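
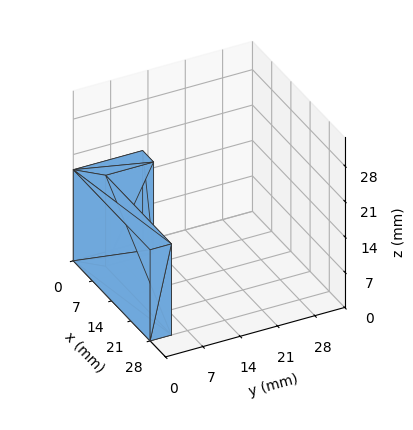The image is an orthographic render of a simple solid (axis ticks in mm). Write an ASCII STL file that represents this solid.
Reading the render: the shape is an L-shaped prism: outer 28 × 13 mm, arm thicknesses ≈ 4 mm (horizontal) and 4 mm (vertical), extruded 18 mm in z (dimensions read to the nearest mm from the axis ticks). For the STL, each face is triangulated and given an outward normal.

solid part
  facet normal 0.0000 0.0000 -1.0000
    outer loop
      vertex 28.000 4.000 0.000
      vertex 28.000 0.000 0.000
      vertex 0.000 0.000 0.000
    endloop
  endfacet
  facet normal 0.0000 0.0000 -1.0000
    outer loop
      vertex 4.000 4.000 0.000
      vertex 28.000 4.000 0.000
      vertex 0.000 0.000 0.000
    endloop
  endfacet
  facet normal 0.0000 0.0000 -1.0000
    outer loop
      vertex 4.000 13.000 0.000
      vertex 4.000 4.000 0.000
      vertex 0.000 0.000 0.000
    endloop
  endfacet
  facet normal 0.0000 0.0000 -1.0000
    outer loop
      vertex 0.000 13.000 0.000
      vertex 4.000 13.000 0.000
      vertex 0.000 0.000 0.000
    endloop
  endfacet
  facet normal 0.0000 0.0000 1.0000
    outer loop
      vertex 0.000 0.000 18.000
      vertex 28.000 0.000 18.000
      vertex 28.000 4.000 18.000
    endloop
  endfacet
  facet normal 0.0000 0.0000 1.0000
    outer loop
      vertex 0.000 0.000 18.000
      vertex 28.000 4.000 18.000
      vertex 4.000 4.000 18.000
    endloop
  endfacet
  facet normal 0.0000 0.0000 1.0000
    outer loop
      vertex 0.000 0.000 18.000
      vertex 4.000 4.000 18.000
      vertex 4.000 13.000 18.000
    endloop
  endfacet
  facet normal 0.0000 0.0000 1.0000
    outer loop
      vertex 0.000 0.000 18.000
      vertex 4.000 13.000 18.000
      vertex 0.000 13.000 18.000
    endloop
  endfacet
  facet normal 0.0000 -1.0000 0.0000
    outer loop
      vertex 0.000 0.000 0.000
      vertex 28.000 0.000 0.000
      vertex 28.000 0.000 18.000
    endloop
  endfacet
  facet normal 0.0000 -1.0000 0.0000
    outer loop
      vertex 0.000 0.000 0.000
      vertex 28.000 0.000 18.000
      vertex 0.000 0.000 18.000
    endloop
  endfacet
  facet normal 1.0000 0.0000 0.0000
    outer loop
      vertex 28.000 0.000 0.000
      vertex 28.000 4.000 0.000
      vertex 28.000 4.000 18.000
    endloop
  endfacet
  facet normal 1.0000 0.0000 0.0000
    outer loop
      vertex 28.000 0.000 0.000
      vertex 28.000 4.000 18.000
      vertex 28.000 0.000 18.000
    endloop
  endfacet
  facet normal 0.0000 1.0000 0.0000
    outer loop
      vertex 28.000 4.000 0.000
      vertex 4.000 4.000 0.000
      vertex 4.000 4.000 18.000
    endloop
  endfacet
  facet normal 0.0000 1.0000 0.0000
    outer loop
      vertex 28.000 4.000 0.000
      vertex 4.000 4.000 18.000
      vertex 28.000 4.000 18.000
    endloop
  endfacet
  facet normal 1.0000 0.0000 0.0000
    outer loop
      vertex 4.000 4.000 0.000
      vertex 4.000 13.000 0.000
      vertex 4.000 13.000 18.000
    endloop
  endfacet
  facet normal 1.0000 0.0000 0.0000
    outer loop
      vertex 4.000 4.000 0.000
      vertex 4.000 13.000 18.000
      vertex 4.000 4.000 18.000
    endloop
  endfacet
  facet normal 0.0000 1.0000 0.0000
    outer loop
      vertex 4.000 13.000 0.000
      vertex 0.000 13.000 0.000
      vertex 0.000 13.000 18.000
    endloop
  endfacet
  facet normal 0.0000 1.0000 0.0000
    outer loop
      vertex 4.000 13.000 0.000
      vertex 0.000 13.000 18.000
      vertex 4.000 13.000 18.000
    endloop
  endfacet
  facet normal -1.0000 0.0000 0.0000
    outer loop
      vertex 0.000 13.000 0.000
      vertex 0.000 0.000 0.000
      vertex 0.000 0.000 18.000
    endloop
  endfacet
  facet normal -1.0000 0.0000 0.0000
    outer loop
      vertex 0.000 13.000 0.000
      vertex 0.000 0.000 18.000
      vertex 0.000 13.000 18.000
    endloop
  endfacet
endsolid part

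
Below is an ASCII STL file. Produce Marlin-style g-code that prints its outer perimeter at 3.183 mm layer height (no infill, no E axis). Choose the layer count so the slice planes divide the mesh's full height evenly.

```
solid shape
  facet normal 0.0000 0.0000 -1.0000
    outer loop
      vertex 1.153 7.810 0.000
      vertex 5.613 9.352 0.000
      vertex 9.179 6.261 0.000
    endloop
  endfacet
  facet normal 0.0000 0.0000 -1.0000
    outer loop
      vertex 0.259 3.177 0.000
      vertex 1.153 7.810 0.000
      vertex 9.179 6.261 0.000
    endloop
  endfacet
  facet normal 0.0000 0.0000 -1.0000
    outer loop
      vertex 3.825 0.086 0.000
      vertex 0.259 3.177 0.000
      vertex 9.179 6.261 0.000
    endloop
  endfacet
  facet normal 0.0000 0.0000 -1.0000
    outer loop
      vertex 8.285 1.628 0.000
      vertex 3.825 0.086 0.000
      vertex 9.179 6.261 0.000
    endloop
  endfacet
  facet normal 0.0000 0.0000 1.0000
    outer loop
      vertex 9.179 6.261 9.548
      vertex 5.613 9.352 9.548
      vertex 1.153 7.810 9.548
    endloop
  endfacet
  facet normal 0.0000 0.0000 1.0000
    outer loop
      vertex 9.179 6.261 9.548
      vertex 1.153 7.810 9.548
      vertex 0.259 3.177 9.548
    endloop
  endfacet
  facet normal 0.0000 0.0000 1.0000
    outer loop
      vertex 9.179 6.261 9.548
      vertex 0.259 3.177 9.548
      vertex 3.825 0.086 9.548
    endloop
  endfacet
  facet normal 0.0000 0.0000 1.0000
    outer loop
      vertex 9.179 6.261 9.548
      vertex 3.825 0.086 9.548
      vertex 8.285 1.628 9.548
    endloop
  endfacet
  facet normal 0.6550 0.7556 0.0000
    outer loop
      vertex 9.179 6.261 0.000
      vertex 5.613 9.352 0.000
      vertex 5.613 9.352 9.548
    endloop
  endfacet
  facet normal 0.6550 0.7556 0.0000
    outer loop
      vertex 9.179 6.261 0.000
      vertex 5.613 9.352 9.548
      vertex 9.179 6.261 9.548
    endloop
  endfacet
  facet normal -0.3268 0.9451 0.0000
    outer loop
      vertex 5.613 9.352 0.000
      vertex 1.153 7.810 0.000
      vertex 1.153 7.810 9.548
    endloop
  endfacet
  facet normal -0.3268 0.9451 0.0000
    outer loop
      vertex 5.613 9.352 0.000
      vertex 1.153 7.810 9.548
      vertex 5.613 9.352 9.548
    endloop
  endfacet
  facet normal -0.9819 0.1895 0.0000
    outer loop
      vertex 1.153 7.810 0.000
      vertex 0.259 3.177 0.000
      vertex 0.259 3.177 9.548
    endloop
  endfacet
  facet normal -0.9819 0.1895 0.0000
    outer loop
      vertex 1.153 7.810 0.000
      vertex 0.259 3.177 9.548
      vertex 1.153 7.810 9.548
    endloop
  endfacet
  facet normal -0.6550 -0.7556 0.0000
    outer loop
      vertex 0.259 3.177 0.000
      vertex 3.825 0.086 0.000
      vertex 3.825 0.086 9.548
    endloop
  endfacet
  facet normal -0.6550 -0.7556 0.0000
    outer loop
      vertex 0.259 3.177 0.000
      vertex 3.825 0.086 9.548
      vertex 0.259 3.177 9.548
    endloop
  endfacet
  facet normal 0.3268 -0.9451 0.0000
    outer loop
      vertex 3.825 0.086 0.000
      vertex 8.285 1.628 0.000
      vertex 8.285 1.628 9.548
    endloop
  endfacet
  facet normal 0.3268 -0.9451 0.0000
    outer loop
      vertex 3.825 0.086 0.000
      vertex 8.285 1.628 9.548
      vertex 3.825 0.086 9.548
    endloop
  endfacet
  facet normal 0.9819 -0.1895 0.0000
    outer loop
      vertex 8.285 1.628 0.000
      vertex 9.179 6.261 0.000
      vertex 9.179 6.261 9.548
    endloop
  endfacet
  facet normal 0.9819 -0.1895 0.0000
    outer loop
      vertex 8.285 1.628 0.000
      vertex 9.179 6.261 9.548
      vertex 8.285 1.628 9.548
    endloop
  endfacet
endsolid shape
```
; perimeter-only toolpath
G21 ; units = mm
G90 ; absolute positioning
G28 ; home
; layer 1
G0 Z3.183
G0 X9.179 Y6.261
G1 X5.613 Y9.352
G1 X1.153 Y7.810
G1 X0.259 Y3.177
G1 X3.825 Y0.086
G1 X8.285 Y1.628
G1 X9.179 Y6.261
; layer 2
G0 Z6.365
G0 X9.179 Y6.261
G1 X5.613 Y9.352
G1 X1.153 Y7.810
G1 X0.259 Y3.177
G1 X3.825 Y0.086
G1 X8.285 Y1.628
G1 X9.179 Y6.261
; layer 3
G0 Z9.548
G0 X9.179 Y6.261
G1 X5.613 Y9.352
G1 X1.153 Y7.810
G1 X0.259 Y3.177
G1 X3.825 Y0.086
G1 X8.285 Y1.628
G1 X9.179 Y6.261
M2 ; end

The solid is a regular 6-sided prism (a cylinder approximated with 6 flat sides), circumscribed radius ≈ 4.72 mm, height ≈ 9.55 mm. Slicing at Δz = 3.183 mm — 3 equal slices spanning the solid's height, so layer i sits at z = i·h/3 — gives 3 non-empty perimeters. Each is a 6-segment closed polygon; G0 lifts to the layer z and rapids to the start vertex, then G1 traces the edges.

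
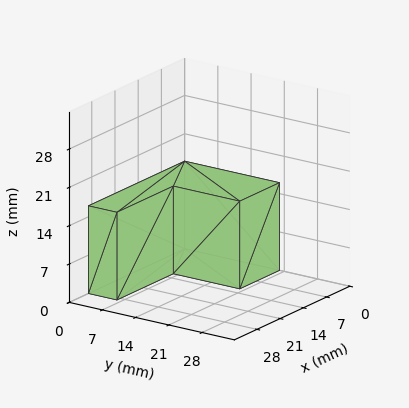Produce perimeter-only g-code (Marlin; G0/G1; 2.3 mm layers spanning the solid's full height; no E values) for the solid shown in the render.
Reading the render: the shape is an L-shaped prism: outer 29 × 20 mm, arm thicknesses ≈ 6 mm (horizontal) and 12 mm (vertical), extruded 16 mm in z (dimensions read to the nearest mm from the axis ticks). For the g-code, the solid's height is divided into equal slices at the stated Δz and each level perimeter traced with G1 moves after a G0 lift.

; perimeter-only toolpath
G21 ; units = mm
G90 ; absolute positioning
G28 ; home
; layer 1
G0 Z2.3
G0 X0.0 Y0.0
G1 X29.0 Y0.0
G1 X29.0 Y6.0
G1 X12.0 Y6.0
G1 X12.0 Y20.0
G1 X0.0 Y20.0
G1 X0.0 Y0.0
; layer 2
G0 Z4.6
G0 X0.0 Y0.0
G1 X29.0 Y0.0
G1 X29.0 Y6.0
G1 X12.0 Y6.0
G1 X12.0 Y20.0
G1 X0.0 Y20.0
G1 X0.0 Y0.0
; layer 3
G0 Z6.9
G0 X0.0 Y0.0
G1 X29.0 Y0.0
G1 X29.0 Y6.0
G1 X12.0 Y6.0
G1 X12.0 Y20.0
G1 X0.0 Y20.0
G1 X0.0 Y0.0
; layer 4
G0 Z9.1
G0 X0.0 Y0.0
G1 X29.0 Y0.0
G1 X29.0 Y6.0
G1 X12.0 Y6.0
G1 X12.0 Y20.0
G1 X0.0 Y20.0
G1 X0.0 Y0.0
; layer 5
G0 Z11.4
G0 X0.0 Y0.0
G1 X29.0 Y0.0
G1 X29.0 Y6.0
G1 X12.0 Y6.0
G1 X12.0 Y20.0
G1 X0.0 Y20.0
G1 X0.0 Y0.0
; layer 6
G0 Z13.7
G0 X0.0 Y0.0
G1 X29.0 Y0.0
G1 X29.0 Y6.0
G1 X12.0 Y6.0
G1 X12.0 Y20.0
G1 X0.0 Y20.0
G1 X0.0 Y0.0
; layer 7
G0 Z16.0
G0 X0.0 Y0.0
G1 X29.0 Y0.0
G1 X29.0 Y6.0
G1 X12.0 Y6.0
G1 X12.0 Y20.0
G1 X0.0 Y20.0
G1 X0.0 Y0.0
M2 ; end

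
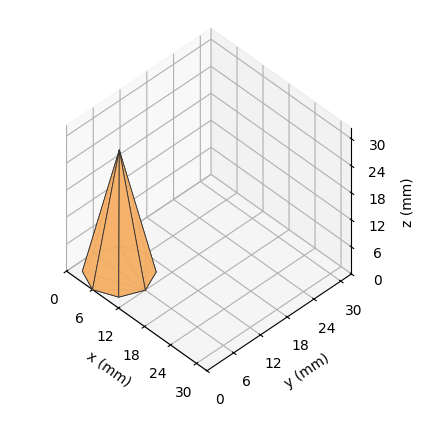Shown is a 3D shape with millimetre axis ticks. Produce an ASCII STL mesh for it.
Reading the render: the shape is a regular 8-sided pyramid, base circumscribed radius ≈ 6 mm, apex at z ≈ 27 mm (dimensions read to the nearest mm from the axis ticks). For the STL, each face is triangulated and given an outward normal.

solid part
  facet normal 0.0000 0.0000 -1.0000
    outer loop
      vertex 6.0 12.0 0.0
      vertex 10.2 10.2 0.0
      vertex 12.0 6.0 0.0
    endloop
  endfacet
  facet normal 0.0000 0.0000 -1.0000
    outer loop
      vertex 1.8 10.2 0.0
      vertex 6.0 12.0 0.0
      vertex 12.0 6.0 0.0
    endloop
  endfacet
  facet normal 0.0000 0.0000 -1.0000
    outer loop
      vertex 0.0 6.0 0.0
      vertex 1.8 10.2 0.0
      vertex 12.0 6.0 0.0
    endloop
  endfacet
  facet normal 0.0000 0.0000 -1.0000
    outer loop
      vertex 1.8 1.8 0.0
      vertex 0.0 6.0 0.0
      vertex 12.0 6.0 0.0
    endloop
  endfacet
  facet normal 0.0000 0.0000 -1.0000
    outer loop
      vertex 6.0 0.0 0.0
      vertex 1.8 1.8 0.0
      vertex 12.0 6.0 0.0
    endloop
  endfacet
  facet normal 0.0000 0.0000 -1.0000
    outer loop
      vertex 10.2 1.8 0.0
      vertex 6.0 0.0 0.0
      vertex 12.0 6.0 0.0
    endloop
  endfacet
  facet normal 0.9006 0.3860 0.2001
    outer loop
      vertex 12.0 6.0 0.0
      vertex 10.2 10.2 0.0
      vertex 6.0 6.0 27.0
    endloop
  endfacet
  facet normal 0.3860 0.9006 0.2001
    outer loop
      vertex 10.2 10.2 0.0
      vertex 6.0 12.0 0.0
      vertex 6.0 6.0 27.0
    endloop
  endfacet
  facet normal -0.3860 0.9006 0.2001
    outer loop
      vertex 6.0 12.0 0.0
      vertex 1.8 10.2 0.0
      vertex 6.0 6.0 27.0
    endloop
  endfacet
  facet normal -0.9006 0.3860 0.2001
    outer loop
      vertex 1.8 10.2 0.0
      vertex 0.0 6.0 0.0
      vertex 6.0 6.0 27.0
    endloop
  endfacet
  facet normal -0.9006 -0.3860 0.2001
    outer loop
      vertex 0.0 6.0 0.0
      vertex 1.8 1.8 0.0
      vertex 6.0 6.0 27.0
    endloop
  endfacet
  facet normal -0.3860 -0.9006 0.2001
    outer loop
      vertex 1.8 1.8 0.0
      vertex 6.0 0.0 0.0
      vertex 6.0 6.0 27.0
    endloop
  endfacet
  facet normal 0.3860 -0.9006 0.2001
    outer loop
      vertex 6.0 0.0 0.0
      vertex 10.2 1.8 0.0
      vertex 6.0 6.0 27.0
    endloop
  endfacet
  facet normal 0.9006 -0.3860 0.2001
    outer loop
      vertex 10.2 1.8 0.0
      vertex 12.0 6.0 0.0
      vertex 6.0 6.0 27.0
    endloop
  endfacet
endsolid part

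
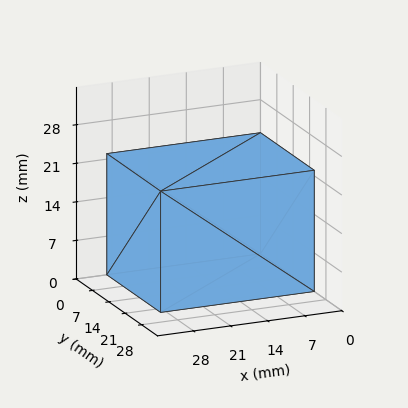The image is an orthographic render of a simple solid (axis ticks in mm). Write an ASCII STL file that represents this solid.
Reading the render: the shape is a rectangular box, roughly 29 × 23 mm footprint and 22 mm tall (dimensions read to the nearest mm from the axis ticks). For the STL, each face is triangulated and given an outward normal.

solid part
  facet normal 0.0000 0.0000 -1.0000
    outer loop
      vertex 29.000 23.000 0.000
      vertex 29.000 0.000 0.000
      vertex 0.000 0.000 0.000
    endloop
  endfacet
  facet normal 0.0000 0.0000 -1.0000
    outer loop
      vertex 0.000 23.000 0.000
      vertex 29.000 23.000 0.000
      vertex 0.000 0.000 0.000
    endloop
  endfacet
  facet normal 0.0000 0.0000 1.0000
    outer loop
      vertex 0.000 0.000 22.000
      vertex 29.000 0.000 22.000
      vertex 29.000 23.000 22.000
    endloop
  endfacet
  facet normal 0.0000 0.0000 1.0000
    outer loop
      vertex 0.000 0.000 22.000
      vertex 29.000 23.000 22.000
      vertex 0.000 23.000 22.000
    endloop
  endfacet
  facet normal 0.0000 -1.0000 0.0000
    outer loop
      vertex 0.000 0.000 0.000
      vertex 29.000 0.000 0.000
      vertex 29.000 0.000 22.000
    endloop
  endfacet
  facet normal 0.0000 -1.0000 0.0000
    outer loop
      vertex 0.000 0.000 0.000
      vertex 29.000 0.000 22.000
      vertex 0.000 0.000 22.000
    endloop
  endfacet
  facet normal 0.0000 1.0000 0.0000
    outer loop
      vertex 29.000 23.000 22.000
      vertex 29.000 23.000 0.000
      vertex 0.000 23.000 0.000
    endloop
  endfacet
  facet normal 0.0000 1.0000 0.0000
    outer loop
      vertex 0.000 23.000 22.000
      vertex 29.000 23.000 22.000
      vertex 0.000 23.000 0.000
    endloop
  endfacet
  facet normal -1.0000 0.0000 0.0000
    outer loop
      vertex 0.000 23.000 22.000
      vertex 0.000 23.000 0.000
      vertex 0.000 0.000 0.000
    endloop
  endfacet
  facet normal -1.0000 0.0000 0.0000
    outer loop
      vertex 0.000 0.000 22.000
      vertex 0.000 23.000 22.000
      vertex 0.000 0.000 0.000
    endloop
  endfacet
  facet normal 1.0000 0.0000 0.0000
    outer loop
      vertex 29.000 0.000 0.000
      vertex 29.000 23.000 0.000
      vertex 29.000 23.000 22.000
    endloop
  endfacet
  facet normal 1.0000 0.0000 0.0000
    outer loop
      vertex 29.000 0.000 0.000
      vertex 29.000 23.000 22.000
      vertex 29.000 0.000 22.000
    endloop
  endfacet
endsolid part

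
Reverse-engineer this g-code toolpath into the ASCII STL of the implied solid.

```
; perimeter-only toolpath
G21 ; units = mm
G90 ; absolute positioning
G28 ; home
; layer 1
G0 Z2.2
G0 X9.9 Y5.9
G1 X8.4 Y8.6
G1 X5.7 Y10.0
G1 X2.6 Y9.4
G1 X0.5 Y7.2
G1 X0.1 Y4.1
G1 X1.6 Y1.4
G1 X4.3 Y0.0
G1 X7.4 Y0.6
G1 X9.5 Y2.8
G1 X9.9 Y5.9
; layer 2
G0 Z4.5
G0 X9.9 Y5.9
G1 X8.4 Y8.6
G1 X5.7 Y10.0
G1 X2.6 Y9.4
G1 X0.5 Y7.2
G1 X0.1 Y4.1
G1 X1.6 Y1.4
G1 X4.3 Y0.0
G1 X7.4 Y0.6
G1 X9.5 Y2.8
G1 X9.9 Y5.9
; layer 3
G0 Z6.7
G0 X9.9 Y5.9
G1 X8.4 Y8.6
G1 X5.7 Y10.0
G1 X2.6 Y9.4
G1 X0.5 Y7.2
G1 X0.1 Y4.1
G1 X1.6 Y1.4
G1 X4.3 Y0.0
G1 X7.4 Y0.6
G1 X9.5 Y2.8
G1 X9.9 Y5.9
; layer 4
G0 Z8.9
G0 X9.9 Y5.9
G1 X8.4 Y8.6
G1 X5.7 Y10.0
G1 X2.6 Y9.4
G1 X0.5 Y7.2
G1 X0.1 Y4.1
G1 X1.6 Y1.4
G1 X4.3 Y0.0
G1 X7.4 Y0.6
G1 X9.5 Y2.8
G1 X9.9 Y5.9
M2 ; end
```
solid part
  facet normal 0.0000 0.0000 -1.0000
    outer loop
      vertex 5.7 10.0 0.0
      vertex 8.4 8.6 0.0
      vertex 9.9 5.9 0.0
    endloop
  endfacet
  facet normal 0.0000 0.0000 -1.0000
    outer loop
      vertex 2.6 9.4 0.0
      vertex 5.7 10.0 0.0
      vertex 9.9 5.9 0.0
    endloop
  endfacet
  facet normal 0.0000 0.0000 -1.0000
    outer loop
      vertex 0.5 7.2 0.0
      vertex 2.6 9.4 0.0
      vertex 9.9 5.9 0.0
    endloop
  endfacet
  facet normal 0.0000 0.0000 -1.0000
    outer loop
      vertex 0.1 4.1 0.0
      vertex 0.5 7.2 0.0
      vertex 9.9 5.9 0.0
    endloop
  endfacet
  facet normal 0.0000 0.0000 -1.0000
    outer loop
      vertex 1.6 1.4 0.0
      vertex 0.1 4.1 0.0
      vertex 9.9 5.9 0.0
    endloop
  endfacet
  facet normal 0.0000 0.0000 -1.0000
    outer loop
      vertex 4.3 0.0 0.0
      vertex 1.6 1.4 0.0
      vertex 9.9 5.9 0.0
    endloop
  endfacet
  facet normal 0.0000 0.0000 -1.0000
    outer loop
      vertex 7.4 0.6 0.0
      vertex 4.3 0.0 0.0
      vertex 9.9 5.9 0.0
    endloop
  endfacet
  facet normal 0.0000 0.0000 -1.0000
    outer loop
      vertex 9.5 2.8 0.0
      vertex 7.4 0.6 0.0
      vertex 9.9 5.9 0.0
    endloop
  endfacet
  facet normal 0.0000 0.0000 1.0000
    outer loop
      vertex 9.9 5.9 8.9
      vertex 8.4 8.6 8.9
      vertex 5.7 10.0 8.9
    endloop
  endfacet
  facet normal 0.0000 0.0000 1.0000
    outer loop
      vertex 9.9 5.9 8.9
      vertex 5.7 10.0 8.9
      vertex 2.6 9.4 8.9
    endloop
  endfacet
  facet normal 0.0000 0.0000 1.0000
    outer loop
      vertex 9.9 5.9 8.9
      vertex 2.6 9.4 8.9
      vertex 0.5 7.2 8.9
    endloop
  endfacet
  facet normal 0.0000 0.0000 1.0000
    outer loop
      vertex 9.9 5.9 8.9
      vertex 0.5 7.2 8.9
      vertex 0.1 4.1 8.9
    endloop
  endfacet
  facet normal 0.0000 0.0000 1.0000
    outer loop
      vertex 9.9 5.9 8.9
      vertex 0.1 4.1 8.9
      vertex 1.6 1.4 8.9
    endloop
  endfacet
  facet normal 0.0000 0.0000 1.0000
    outer loop
      vertex 9.9 5.9 8.9
      vertex 1.6 1.4 8.9
      vertex 4.3 0.0 8.9
    endloop
  endfacet
  facet normal 0.0000 0.0000 1.0000
    outer loop
      vertex 9.9 5.9 8.9
      vertex 4.3 0.0 8.9
      vertex 7.4 0.6 8.9
    endloop
  endfacet
  facet normal 0.0000 0.0000 1.0000
    outer loop
      vertex 9.9 5.9 8.9
      vertex 7.4 0.6 8.9
      vertex 9.5 2.8 8.9
    endloop
  endfacet
  facet normal 0.8742 0.4856 0.0000
    outer loop
      vertex 9.9 5.9 0.0
      vertex 8.4 8.6 0.0
      vertex 8.4 8.6 8.9
    endloop
  endfacet
  facet normal 0.8742 0.4856 0.0000
    outer loop
      vertex 9.9 5.9 0.0
      vertex 8.4 8.6 8.9
      vertex 9.9 5.9 8.9
    endloop
  endfacet
  facet normal 0.4603 0.8878 0.0000
    outer loop
      vertex 8.4 8.6 0.0
      vertex 5.7 10.0 0.0
      vertex 5.7 10.0 8.9
    endloop
  endfacet
  facet normal 0.4603 0.8878 0.0000
    outer loop
      vertex 8.4 8.6 0.0
      vertex 5.7 10.0 8.9
      vertex 8.4 8.6 8.9
    endloop
  endfacet
  facet normal -0.1900 0.9818 0.0000
    outer loop
      vertex 5.7 10.0 0.0
      vertex 2.6 9.4 0.0
      vertex 2.6 9.4 8.9
    endloop
  endfacet
  facet normal -0.1900 0.9818 0.0000
    outer loop
      vertex 5.7 10.0 0.0
      vertex 2.6 9.4 8.9
      vertex 5.7 10.0 8.9
    endloop
  endfacet
  facet normal -0.7234 0.6905 0.0000
    outer loop
      vertex 2.6 9.4 0.0
      vertex 0.5 7.2 0.0
      vertex 0.5 7.2 8.9
    endloop
  endfacet
  facet normal -0.7234 0.6905 0.0000
    outer loop
      vertex 2.6 9.4 0.0
      vertex 0.5 7.2 8.9
      vertex 2.6 9.4 8.9
    endloop
  endfacet
  facet normal -0.9918 0.1280 0.0000
    outer loop
      vertex 0.5 7.2 0.0
      vertex 0.1 4.1 0.0
      vertex 0.1 4.1 8.9
    endloop
  endfacet
  facet normal -0.9918 0.1280 0.0000
    outer loop
      vertex 0.5 7.2 0.0
      vertex 0.1 4.1 8.9
      vertex 0.5 7.2 8.9
    endloop
  endfacet
  facet normal -0.8742 -0.4856 0.0000
    outer loop
      vertex 0.1 4.1 0.0
      vertex 1.6 1.4 0.0
      vertex 1.6 1.4 8.9
    endloop
  endfacet
  facet normal -0.8742 -0.4856 0.0000
    outer loop
      vertex 0.1 4.1 0.0
      vertex 1.6 1.4 8.9
      vertex 0.1 4.1 8.9
    endloop
  endfacet
  facet normal -0.4603 -0.8878 0.0000
    outer loop
      vertex 1.6 1.4 0.0
      vertex 4.3 0.0 0.0
      vertex 4.3 0.0 8.9
    endloop
  endfacet
  facet normal -0.4603 -0.8878 0.0000
    outer loop
      vertex 1.6 1.4 0.0
      vertex 4.3 0.0 8.9
      vertex 1.6 1.4 8.9
    endloop
  endfacet
  facet normal 0.1900 -0.9818 0.0000
    outer loop
      vertex 4.3 0.0 0.0
      vertex 7.4 0.6 0.0
      vertex 7.4 0.6 8.9
    endloop
  endfacet
  facet normal 0.1900 -0.9818 0.0000
    outer loop
      vertex 4.3 0.0 0.0
      vertex 7.4 0.6 8.9
      vertex 4.3 0.0 8.9
    endloop
  endfacet
  facet normal 0.7234 -0.6905 0.0000
    outer loop
      vertex 7.4 0.6 0.0
      vertex 9.5 2.8 0.0
      vertex 9.5 2.8 8.9
    endloop
  endfacet
  facet normal 0.7234 -0.6905 0.0000
    outer loop
      vertex 7.4 0.6 0.0
      vertex 9.5 2.8 8.9
      vertex 7.4 0.6 8.9
    endloop
  endfacet
  facet normal 0.9918 -0.1280 0.0000
    outer loop
      vertex 9.5 2.8 0.0
      vertex 9.9 5.9 0.0
      vertex 9.9 5.9 8.9
    endloop
  endfacet
  facet normal 0.9918 -0.1280 0.0000
    outer loop
      vertex 9.5 2.8 0.0
      vertex 9.9 5.9 8.9
      vertex 9.5 2.8 8.9
    endloop
  endfacet
endsolid part

The G0 Z moves step by Δz≈2.2 mm. Every layer's G1 loop is the same polygon, so the solid is a straight extrusion of it from z=0 to z≈8.9. Closing with flat bottom and top caps and triangulating gives 36 facets — a regular 10-sided prism (a cylinder approximated with 10 flat sides), circumscribed radius ≈ 5 mm, height ≈ 8.9 mm.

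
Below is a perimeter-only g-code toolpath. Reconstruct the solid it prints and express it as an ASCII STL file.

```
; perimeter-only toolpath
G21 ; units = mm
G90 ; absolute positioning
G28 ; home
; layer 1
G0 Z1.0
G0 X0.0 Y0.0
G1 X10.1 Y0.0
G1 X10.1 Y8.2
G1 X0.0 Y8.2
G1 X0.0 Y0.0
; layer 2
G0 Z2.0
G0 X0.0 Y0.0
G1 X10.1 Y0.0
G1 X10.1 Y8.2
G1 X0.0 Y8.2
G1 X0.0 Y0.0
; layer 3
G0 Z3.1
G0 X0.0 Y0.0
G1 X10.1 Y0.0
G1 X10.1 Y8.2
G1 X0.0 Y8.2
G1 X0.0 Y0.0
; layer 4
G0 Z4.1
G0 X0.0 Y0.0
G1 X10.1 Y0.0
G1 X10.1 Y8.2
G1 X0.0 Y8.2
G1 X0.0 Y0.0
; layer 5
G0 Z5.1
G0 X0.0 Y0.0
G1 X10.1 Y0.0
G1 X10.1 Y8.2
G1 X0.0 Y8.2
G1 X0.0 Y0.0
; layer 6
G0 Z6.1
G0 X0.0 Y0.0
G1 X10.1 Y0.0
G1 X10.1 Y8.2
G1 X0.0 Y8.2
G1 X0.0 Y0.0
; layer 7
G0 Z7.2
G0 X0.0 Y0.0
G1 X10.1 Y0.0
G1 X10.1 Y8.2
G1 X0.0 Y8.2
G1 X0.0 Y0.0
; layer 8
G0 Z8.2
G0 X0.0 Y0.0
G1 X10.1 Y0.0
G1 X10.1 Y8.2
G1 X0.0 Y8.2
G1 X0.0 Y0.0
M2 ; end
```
solid part
  facet normal 0.0000 0.0000 -1.0000
    outer loop
      vertex 10.1 8.2 0.0
      vertex 10.1 0.0 0.0
      vertex 0.0 0.0 0.0
    endloop
  endfacet
  facet normal 0.0000 0.0000 -1.0000
    outer loop
      vertex 0.0 8.2 0.0
      vertex 10.1 8.2 0.0
      vertex 0.0 0.0 0.0
    endloop
  endfacet
  facet normal 0.0000 0.0000 1.0000
    outer loop
      vertex 0.0 0.0 8.2
      vertex 10.1 0.0 8.2
      vertex 10.1 8.2 8.2
    endloop
  endfacet
  facet normal 0.0000 0.0000 1.0000
    outer loop
      vertex 0.0 0.0 8.2
      vertex 10.1 8.2 8.2
      vertex 0.0 8.2 8.2
    endloop
  endfacet
  facet normal 0.0000 -1.0000 0.0000
    outer loop
      vertex 0.0 0.0 0.0
      vertex 10.1 0.0 0.0
      vertex 10.1 0.0 8.2
    endloop
  endfacet
  facet normal 0.0000 -1.0000 0.0000
    outer loop
      vertex 0.0 0.0 0.0
      vertex 10.1 0.0 8.2
      vertex 0.0 0.0 8.2
    endloop
  endfacet
  facet normal 0.0000 1.0000 0.0000
    outer loop
      vertex 10.1 8.2 8.2
      vertex 10.1 8.2 0.0
      vertex 0.0 8.2 0.0
    endloop
  endfacet
  facet normal 0.0000 1.0000 0.0000
    outer loop
      vertex 0.0 8.2 8.2
      vertex 10.1 8.2 8.2
      vertex 0.0 8.2 0.0
    endloop
  endfacet
  facet normal -1.0000 0.0000 0.0000
    outer loop
      vertex 0.0 8.2 8.2
      vertex 0.0 8.2 0.0
      vertex 0.0 0.0 0.0
    endloop
  endfacet
  facet normal -1.0000 0.0000 0.0000
    outer loop
      vertex 0.0 0.0 8.2
      vertex 0.0 8.2 8.2
      vertex 0.0 0.0 0.0
    endloop
  endfacet
  facet normal 1.0000 0.0000 0.0000
    outer loop
      vertex 10.1 0.0 0.0
      vertex 10.1 8.2 0.0
      vertex 10.1 8.2 8.2
    endloop
  endfacet
  facet normal 1.0000 0.0000 0.0000
    outer loop
      vertex 10.1 0.0 0.0
      vertex 10.1 8.2 8.2
      vertex 10.1 0.0 8.2
    endloop
  endfacet
endsolid part

The G0 Z moves step by Δz≈1.0 mm. Every layer's G1 loop is the same polygon, so the solid is a straight extrusion of it from z=0 to z≈8.2. Closing with flat bottom and top caps and triangulating gives 12 facets — a rectangular box, roughly 10.1 × 8.2 mm footprint and 8.2 mm tall.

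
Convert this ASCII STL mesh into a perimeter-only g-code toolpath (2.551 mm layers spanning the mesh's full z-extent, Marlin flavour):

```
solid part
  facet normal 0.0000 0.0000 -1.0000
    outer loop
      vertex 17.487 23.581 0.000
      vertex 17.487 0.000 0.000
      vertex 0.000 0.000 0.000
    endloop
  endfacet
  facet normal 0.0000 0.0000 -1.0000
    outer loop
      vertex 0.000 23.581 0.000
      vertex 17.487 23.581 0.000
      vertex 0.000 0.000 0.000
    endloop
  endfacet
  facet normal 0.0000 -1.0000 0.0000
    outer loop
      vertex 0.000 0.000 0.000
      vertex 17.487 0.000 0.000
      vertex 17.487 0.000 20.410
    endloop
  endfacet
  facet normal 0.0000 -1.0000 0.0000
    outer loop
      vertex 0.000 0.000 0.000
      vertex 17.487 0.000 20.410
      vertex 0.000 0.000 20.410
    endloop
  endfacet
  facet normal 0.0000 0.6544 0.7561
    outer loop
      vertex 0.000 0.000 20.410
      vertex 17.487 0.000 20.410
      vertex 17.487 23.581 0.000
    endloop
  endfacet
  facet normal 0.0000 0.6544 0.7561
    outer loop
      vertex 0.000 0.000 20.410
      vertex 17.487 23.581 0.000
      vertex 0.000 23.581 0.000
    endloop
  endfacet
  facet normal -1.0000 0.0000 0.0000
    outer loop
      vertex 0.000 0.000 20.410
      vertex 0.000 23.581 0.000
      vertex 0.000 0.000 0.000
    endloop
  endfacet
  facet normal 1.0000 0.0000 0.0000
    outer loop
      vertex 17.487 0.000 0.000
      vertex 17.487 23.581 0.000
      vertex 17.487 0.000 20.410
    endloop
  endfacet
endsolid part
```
; perimeter-only toolpath
G21 ; units = mm
G90 ; absolute positioning
G28 ; home
; layer 1
G0 Z2.551
G0 X0.000 Y0.000
G1 X17.487 Y0.000
G1 X17.487 Y20.633
G1 X0.000 Y20.633
G1 X0.000 Y0.000
; layer 2
G0 Z5.103
G0 X0.000 Y0.000
G1 X17.487 Y0.000
G1 X17.487 Y17.686
G1 X0.000 Y17.686
G1 X0.000 Y0.000
; layer 3
G0 Z7.654
G0 X0.000 Y0.000
G1 X17.487 Y0.000
G1 X17.487 Y14.738
G1 X0.000 Y14.738
G1 X0.000 Y0.000
; layer 4
G0 Z10.205
G0 X0.000 Y0.000
G1 X17.487 Y0.000
G1 X17.487 Y11.790
G1 X0.000 Y11.790
G1 X0.000 Y0.000
; layer 5
G0 Z12.756
G0 X0.000 Y0.000
G1 X17.487 Y0.000
G1 X17.487 Y8.843
G1 X0.000 Y8.843
G1 X0.000 Y0.000
; layer 6
G0 Z15.308
G0 X0.000 Y0.000
G1 X17.487 Y0.000
G1 X17.487 Y5.895
G1 X0.000 Y5.895
G1 X0.000 Y0.000
; layer 7
G0 Z17.859
G0 X0.000 Y0.000
G1 X17.487 Y0.000
G1 X17.487 Y2.948
G1 X0.000 Y2.948
G1 X0.000 Y0.000
M2 ; end

The solid is a wedge (ramp): 17.5 × 23.6 mm base, rising to 20.4 mm along the y=0 edge and sloping linearly to z=0 at y=23.6. Slicing at Δz = 2.551 mm — 8 equal slices spanning the solid's height, so layer i sits at z = i·h/8 — gives 7 non-empty perimeters. Each is a 4-segment closed polygon; G0 lifts to the layer z and rapids to the start vertex, then G1 traces the edges. The cross-section shrinks linearly with z (the slice at the apex is degenerate and omitted).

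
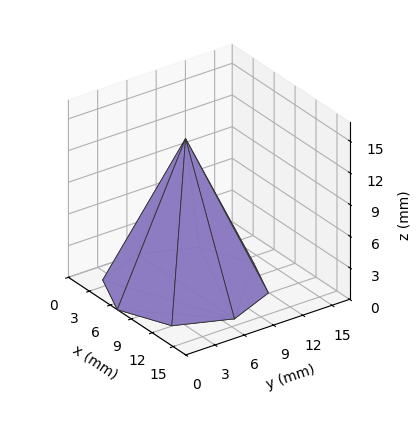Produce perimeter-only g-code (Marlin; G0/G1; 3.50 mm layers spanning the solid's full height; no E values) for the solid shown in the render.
Reading the render: the shape is a regular 8-sided pyramid, base circumscribed radius ≈ 7 mm, apex at z ≈ 14 mm (dimensions read to the nearest mm from the axis ticks). For the g-code, the solid's height is divided into equal slices at the stated Δz and each level perimeter traced with G1 moves after a G0 lift.

; perimeter-only toolpath
G21 ; units = mm
G90 ; absolute positioning
G28 ; home
; layer 1
G0 Z3.50
G0 X12.25 Y7.00
G1 X10.71 Y10.71
G1 X7.00 Y12.25
G1 X3.29 Y10.71
G1 X1.75 Y7.00
G1 X3.29 Y3.29
G1 X7.00 Y1.75
G1 X10.71 Y3.29
G1 X12.25 Y7.00
; layer 2
G0 Z7.00
G0 X10.50 Y7.00
G1 X9.47 Y9.47
G1 X7.00 Y10.50
G1 X4.53 Y9.47
G1 X3.50 Y7.00
G1 X4.53 Y4.53
G1 X7.00 Y3.50
G1 X9.47 Y4.53
G1 X10.50 Y7.00
; layer 3
G0 Z10.50
G0 X8.75 Y7.00
G1 X8.24 Y8.24
G1 X7.00 Y8.75
G1 X5.76 Y8.24
G1 X5.25 Y7.00
G1 X5.76 Y5.76
G1 X7.00 Y5.25
G1 X8.24 Y5.76
G1 X8.75 Y7.00
M2 ; end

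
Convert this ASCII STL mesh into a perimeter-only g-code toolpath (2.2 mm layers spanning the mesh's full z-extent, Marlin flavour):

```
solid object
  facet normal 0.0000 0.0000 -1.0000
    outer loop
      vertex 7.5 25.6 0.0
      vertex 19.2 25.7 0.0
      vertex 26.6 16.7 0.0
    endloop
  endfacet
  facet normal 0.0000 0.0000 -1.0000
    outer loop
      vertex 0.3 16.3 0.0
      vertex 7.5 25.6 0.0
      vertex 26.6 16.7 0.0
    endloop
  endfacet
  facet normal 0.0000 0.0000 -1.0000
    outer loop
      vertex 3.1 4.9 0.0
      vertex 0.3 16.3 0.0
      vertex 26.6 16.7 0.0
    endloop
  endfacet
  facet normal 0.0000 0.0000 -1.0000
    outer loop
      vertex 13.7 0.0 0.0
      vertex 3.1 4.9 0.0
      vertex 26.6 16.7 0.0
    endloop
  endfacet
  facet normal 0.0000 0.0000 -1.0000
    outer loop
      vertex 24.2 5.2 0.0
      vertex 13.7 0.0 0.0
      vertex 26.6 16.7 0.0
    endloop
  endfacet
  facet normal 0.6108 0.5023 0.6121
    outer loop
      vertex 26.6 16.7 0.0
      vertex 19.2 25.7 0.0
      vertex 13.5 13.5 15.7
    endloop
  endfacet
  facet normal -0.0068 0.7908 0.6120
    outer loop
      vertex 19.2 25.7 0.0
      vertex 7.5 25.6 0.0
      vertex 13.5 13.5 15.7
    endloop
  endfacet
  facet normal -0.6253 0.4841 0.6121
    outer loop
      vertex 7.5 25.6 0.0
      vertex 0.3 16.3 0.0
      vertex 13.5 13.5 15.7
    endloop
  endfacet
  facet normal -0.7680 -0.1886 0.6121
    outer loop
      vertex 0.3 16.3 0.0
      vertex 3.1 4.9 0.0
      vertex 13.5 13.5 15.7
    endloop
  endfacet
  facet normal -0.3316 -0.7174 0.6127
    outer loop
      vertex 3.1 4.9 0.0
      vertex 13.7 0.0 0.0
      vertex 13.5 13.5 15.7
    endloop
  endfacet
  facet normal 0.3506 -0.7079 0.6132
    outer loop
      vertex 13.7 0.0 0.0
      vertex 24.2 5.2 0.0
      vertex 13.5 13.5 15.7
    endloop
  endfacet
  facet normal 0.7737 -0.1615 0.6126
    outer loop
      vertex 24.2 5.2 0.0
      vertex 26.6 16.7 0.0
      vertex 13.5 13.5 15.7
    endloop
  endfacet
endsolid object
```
; perimeter-only toolpath
G21 ; units = mm
G90 ; absolute positioning
G28 ; home
; layer 1
G0 Z2.2
G0 X24.7 Y16.2
G1 X18.4 Y24.0
G1 X8.4 Y23.9
G1 X2.2 Y15.9
G1 X4.6 Y6.1
G1 X13.7 Y1.9
G1 X22.7 Y6.4
G1 X24.7 Y16.2
; layer 2
G0 Z4.5
G0 X22.9 Y15.8
G1 X17.6 Y22.2
G1 X9.2 Y22.1
G1 X4.1 Y15.5
G1 X6.1 Y7.4
G1 X13.6 Y3.9
G1 X21.1 Y7.6
G1 X22.9 Y15.8
; layer 3
G0 Z6.7
G0 X21.0 Y15.3
G1 X16.8 Y20.5
G1 X10.1 Y20.4
G1 X6.0 Y15.1
G1 X7.6 Y8.6
G1 X13.6 Y5.8
G1 X19.6 Y8.8
G1 X21.0 Y15.3
; layer 4
G0 Z9.0
G0 X19.1 Y14.9
G1 X15.9 Y18.7
G1 X10.9 Y18.7
G1 X7.8 Y14.7
G1 X9.0 Y9.8
G1 X13.6 Y7.7
G1 X18.1 Y9.9
G1 X19.1 Y14.9
; layer 5
G0 Z11.2
G0 X17.2 Y14.4
G1 X15.1 Y17.0
G1 X11.8 Y17.0
G1 X9.7 Y14.3
G1 X10.5 Y11.0
G1 X13.6 Y9.6
G1 X16.6 Y11.1
G1 X17.2 Y14.4
; layer 6
G0 Z13.5
G0 X15.4 Y14.0
G1 X14.3 Y15.2
G1 X12.6 Y15.2
G1 X11.6 Y13.9
G1 X12.0 Y12.3
G1 X13.5 Y11.6
G1 X15.0 Y12.3
G1 X15.4 Y14.0
M2 ; end

The solid is a regular 7-sided pyramid, base circumscribed radius ≈ 13.5 mm, apex at z ≈ 15.7 mm. Slicing at Δz = 2.2 mm — 7 equal slices spanning the solid's height, so layer i sits at z = i·h/7 — gives 6 non-empty perimeters. Each is a 7-segment closed polygon; G0 lifts to the layer z and rapids to the start vertex, then G1 traces the edges. The cross-section shrinks linearly with z (the slice at the apex is degenerate and omitted).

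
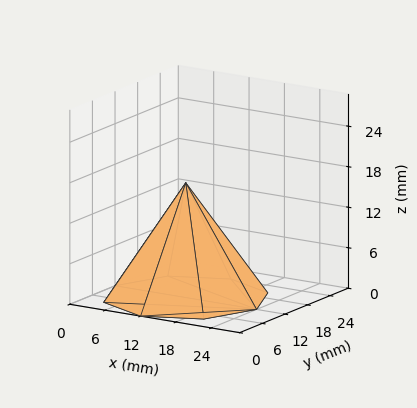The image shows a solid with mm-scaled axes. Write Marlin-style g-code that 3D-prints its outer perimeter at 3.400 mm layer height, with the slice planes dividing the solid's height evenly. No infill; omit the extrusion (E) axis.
Reading the render: the shape is a regular 8-sided pyramid, base circumscribed radius ≈ 12 mm, apex at z ≈ 17 mm (dimensions read to the nearest mm from the axis ticks). For the g-code, the solid's height is divided into equal slices at the stated Δz and each level perimeter traced with G1 moves after a G0 lift.

; perimeter-only toolpath
G21 ; units = mm
G90 ; absolute positioning
G28 ; home
; layer 1
G0 Z3.400
G0 X21.600 Y12.000
G1 X18.788 Y18.788
G1 X12.000 Y21.600
G1 X5.212 Y18.788
G1 X2.400 Y12.000
G1 X5.212 Y5.212
G1 X12.000 Y2.400
G1 X18.788 Y5.212
G1 X21.600 Y12.000
; layer 2
G0 Z6.800
G0 X19.200 Y12.000
G1 X17.091 Y17.091
G1 X12.000 Y19.200
G1 X6.909 Y17.091
G1 X4.800 Y12.000
G1 X6.909 Y6.909
G1 X12.000 Y4.800
G1 X17.091 Y6.909
G1 X19.200 Y12.000
; layer 3
G0 Z10.200
G0 X16.800 Y12.000
G1 X15.394 Y15.394
G1 X12.000 Y16.800
G1 X8.606 Y15.394
G1 X7.200 Y12.000
G1 X8.606 Y8.606
G1 X12.000 Y7.200
G1 X15.394 Y8.606
G1 X16.800 Y12.000
; layer 4
G0 Z13.600
G0 X14.400 Y12.000
G1 X13.697 Y13.697
G1 X12.000 Y14.400
G1 X10.303 Y13.697
G1 X9.600 Y12.000
G1 X10.303 Y10.303
G1 X12.000 Y9.600
G1 X13.697 Y10.303
G1 X14.400 Y12.000
M2 ; end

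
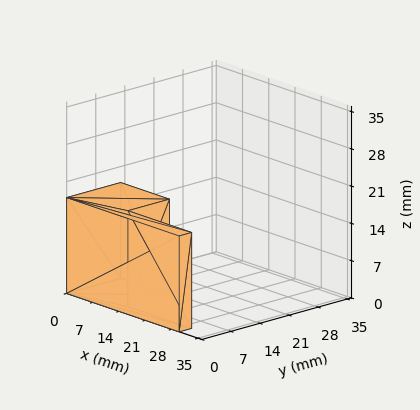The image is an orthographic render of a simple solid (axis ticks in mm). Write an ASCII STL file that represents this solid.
Reading the render: the shape is an L-shaped prism: outer 30 × 13 mm, arm thicknesses ≈ 3 mm (horizontal) and 13 mm (vertical), extruded 18 mm in z (dimensions read to the nearest mm from the axis ticks). For the STL, each face is triangulated and given an outward normal.

solid part
  facet normal 0.0000 0.0000 -1.0000
    outer loop
      vertex 30.000 3.000 0.000
      vertex 30.000 0.000 0.000
      vertex 0.000 0.000 0.000
    endloop
  endfacet
  facet normal 0.0000 0.0000 -1.0000
    outer loop
      vertex 13.000 3.000 0.000
      vertex 30.000 3.000 0.000
      vertex 0.000 0.000 0.000
    endloop
  endfacet
  facet normal 0.0000 0.0000 -1.0000
    outer loop
      vertex 13.000 13.000 0.000
      vertex 13.000 3.000 0.000
      vertex 0.000 0.000 0.000
    endloop
  endfacet
  facet normal 0.0000 0.0000 -1.0000
    outer loop
      vertex 0.000 13.000 0.000
      vertex 13.000 13.000 0.000
      vertex 0.000 0.000 0.000
    endloop
  endfacet
  facet normal 0.0000 0.0000 1.0000
    outer loop
      vertex 0.000 0.000 18.000
      vertex 30.000 0.000 18.000
      vertex 30.000 3.000 18.000
    endloop
  endfacet
  facet normal 0.0000 0.0000 1.0000
    outer loop
      vertex 0.000 0.000 18.000
      vertex 30.000 3.000 18.000
      vertex 13.000 3.000 18.000
    endloop
  endfacet
  facet normal 0.0000 0.0000 1.0000
    outer loop
      vertex 0.000 0.000 18.000
      vertex 13.000 3.000 18.000
      vertex 13.000 13.000 18.000
    endloop
  endfacet
  facet normal 0.0000 0.0000 1.0000
    outer loop
      vertex 0.000 0.000 18.000
      vertex 13.000 13.000 18.000
      vertex 0.000 13.000 18.000
    endloop
  endfacet
  facet normal 0.0000 -1.0000 0.0000
    outer loop
      vertex 0.000 0.000 0.000
      vertex 30.000 0.000 0.000
      vertex 30.000 0.000 18.000
    endloop
  endfacet
  facet normal 0.0000 -1.0000 0.0000
    outer loop
      vertex 0.000 0.000 0.000
      vertex 30.000 0.000 18.000
      vertex 0.000 0.000 18.000
    endloop
  endfacet
  facet normal 1.0000 0.0000 0.0000
    outer loop
      vertex 30.000 0.000 0.000
      vertex 30.000 3.000 0.000
      vertex 30.000 3.000 18.000
    endloop
  endfacet
  facet normal 1.0000 0.0000 0.0000
    outer loop
      vertex 30.000 0.000 0.000
      vertex 30.000 3.000 18.000
      vertex 30.000 0.000 18.000
    endloop
  endfacet
  facet normal 0.0000 1.0000 0.0000
    outer loop
      vertex 30.000 3.000 0.000
      vertex 13.000 3.000 0.000
      vertex 13.000 3.000 18.000
    endloop
  endfacet
  facet normal 0.0000 1.0000 0.0000
    outer loop
      vertex 30.000 3.000 0.000
      vertex 13.000 3.000 18.000
      vertex 30.000 3.000 18.000
    endloop
  endfacet
  facet normal 1.0000 0.0000 0.0000
    outer loop
      vertex 13.000 3.000 0.000
      vertex 13.000 13.000 0.000
      vertex 13.000 13.000 18.000
    endloop
  endfacet
  facet normal 1.0000 0.0000 0.0000
    outer loop
      vertex 13.000 3.000 0.000
      vertex 13.000 13.000 18.000
      vertex 13.000 3.000 18.000
    endloop
  endfacet
  facet normal 0.0000 1.0000 0.0000
    outer loop
      vertex 13.000 13.000 0.000
      vertex 0.000 13.000 0.000
      vertex 0.000 13.000 18.000
    endloop
  endfacet
  facet normal 0.0000 1.0000 0.0000
    outer loop
      vertex 13.000 13.000 0.000
      vertex 0.000 13.000 18.000
      vertex 13.000 13.000 18.000
    endloop
  endfacet
  facet normal -1.0000 0.0000 0.0000
    outer loop
      vertex 0.000 13.000 0.000
      vertex 0.000 0.000 0.000
      vertex 0.000 0.000 18.000
    endloop
  endfacet
  facet normal -1.0000 0.0000 0.0000
    outer loop
      vertex 0.000 13.000 0.000
      vertex 0.000 0.000 18.000
      vertex 0.000 13.000 18.000
    endloop
  endfacet
endsolid part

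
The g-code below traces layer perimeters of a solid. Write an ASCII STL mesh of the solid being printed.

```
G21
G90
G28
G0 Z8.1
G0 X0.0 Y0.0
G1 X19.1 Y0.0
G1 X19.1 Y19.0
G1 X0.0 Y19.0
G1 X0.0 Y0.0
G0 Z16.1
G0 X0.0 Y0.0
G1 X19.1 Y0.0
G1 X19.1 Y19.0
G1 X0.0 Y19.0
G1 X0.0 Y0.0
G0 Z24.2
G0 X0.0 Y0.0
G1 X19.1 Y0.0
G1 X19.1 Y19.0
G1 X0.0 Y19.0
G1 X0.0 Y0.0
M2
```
solid part
  facet normal 0.0000 0.0000 -1.0000
    outer loop
      vertex 19.1 19.0 0.0
      vertex 19.1 0.0 0.0
      vertex 0.0 0.0 0.0
    endloop
  endfacet
  facet normal 0.0000 0.0000 -1.0000
    outer loop
      vertex 0.0 19.0 0.0
      vertex 19.1 19.0 0.0
      vertex 0.0 0.0 0.0
    endloop
  endfacet
  facet normal 0.0000 0.0000 1.0000
    outer loop
      vertex 0.0 0.0 24.2
      vertex 19.1 0.0 24.2
      vertex 19.1 19.0 24.2
    endloop
  endfacet
  facet normal 0.0000 0.0000 1.0000
    outer loop
      vertex 0.0 0.0 24.2
      vertex 19.1 19.0 24.2
      vertex 0.0 19.0 24.2
    endloop
  endfacet
  facet normal 0.0000 -1.0000 0.0000
    outer loop
      vertex 0.0 0.0 0.0
      vertex 19.1 0.0 0.0
      vertex 19.1 0.0 24.2
    endloop
  endfacet
  facet normal 0.0000 -1.0000 0.0000
    outer loop
      vertex 0.0 0.0 0.0
      vertex 19.1 0.0 24.2
      vertex 0.0 0.0 24.2
    endloop
  endfacet
  facet normal 0.0000 1.0000 0.0000
    outer loop
      vertex 19.1 19.0 24.2
      vertex 19.1 19.0 0.0
      vertex 0.0 19.0 0.0
    endloop
  endfacet
  facet normal 0.0000 1.0000 0.0000
    outer loop
      vertex 0.0 19.0 24.2
      vertex 19.1 19.0 24.2
      vertex 0.0 19.0 0.0
    endloop
  endfacet
  facet normal -1.0000 0.0000 0.0000
    outer loop
      vertex 0.0 19.0 24.2
      vertex 0.0 19.0 0.0
      vertex 0.0 0.0 0.0
    endloop
  endfacet
  facet normal -1.0000 0.0000 0.0000
    outer loop
      vertex 0.0 0.0 24.2
      vertex 0.0 19.0 24.2
      vertex 0.0 0.0 0.0
    endloop
  endfacet
  facet normal 1.0000 0.0000 0.0000
    outer loop
      vertex 19.1 0.0 0.0
      vertex 19.1 19.0 0.0
      vertex 19.1 19.0 24.2
    endloop
  endfacet
  facet normal 1.0000 0.0000 0.0000
    outer loop
      vertex 19.1 0.0 0.0
      vertex 19.1 19.0 24.2
      vertex 19.1 0.0 24.2
    endloop
  endfacet
endsolid part

The G0 Z moves step by Δz≈8.1 mm. Every layer's G1 loop is the same polygon, so the solid is a straight extrusion of it from z=0 to z≈24.2. Closing with flat bottom and top caps and triangulating gives 12 facets — a rectangular box, roughly 19.1 × 19 mm footprint and 24.2 mm tall.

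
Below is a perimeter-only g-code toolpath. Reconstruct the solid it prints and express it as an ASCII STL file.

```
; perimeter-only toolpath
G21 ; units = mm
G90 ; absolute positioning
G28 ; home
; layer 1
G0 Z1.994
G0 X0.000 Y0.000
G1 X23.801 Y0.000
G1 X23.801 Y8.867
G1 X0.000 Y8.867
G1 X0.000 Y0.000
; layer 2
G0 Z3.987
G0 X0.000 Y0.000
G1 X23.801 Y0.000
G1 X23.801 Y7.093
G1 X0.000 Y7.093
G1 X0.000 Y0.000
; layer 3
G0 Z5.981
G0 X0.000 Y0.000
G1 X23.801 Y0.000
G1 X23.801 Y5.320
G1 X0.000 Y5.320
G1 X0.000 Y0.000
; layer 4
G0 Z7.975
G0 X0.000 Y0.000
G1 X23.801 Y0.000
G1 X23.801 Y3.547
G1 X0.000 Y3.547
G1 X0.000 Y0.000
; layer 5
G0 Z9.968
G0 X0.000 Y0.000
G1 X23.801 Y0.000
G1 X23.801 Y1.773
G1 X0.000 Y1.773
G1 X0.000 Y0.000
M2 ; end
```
solid part
  facet normal 0.0000 0.0000 -1.0000
    outer loop
      vertex 23.801 10.640 0.000
      vertex 23.801 0.000 0.000
      vertex 0.000 0.000 0.000
    endloop
  endfacet
  facet normal 0.0000 0.0000 -1.0000
    outer loop
      vertex 0.000 10.640 0.000
      vertex 23.801 10.640 0.000
      vertex 0.000 0.000 0.000
    endloop
  endfacet
  facet normal 0.0000 -1.0000 0.0000
    outer loop
      vertex 0.000 0.000 0.000
      vertex 23.801 0.000 0.000
      vertex 23.801 0.000 11.962
    endloop
  endfacet
  facet normal 0.0000 -1.0000 0.0000
    outer loop
      vertex 0.000 0.000 0.000
      vertex 23.801 0.000 11.962
      vertex 0.000 0.000 11.962
    endloop
  endfacet
  facet normal 0.0000 0.7472 0.6646
    outer loop
      vertex 0.000 0.000 11.962
      vertex 23.801 0.000 11.962
      vertex 23.801 10.640 0.000
    endloop
  endfacet
  facet normal 0.0000 0.7472 0.6646
    outer loop
      vertex 0.000 0.000 11.962
      vertex 23.801 10.640 0.000
      vertex 0.000 10.640 0.000
    endloop
  endfacet
  facet normal -1.0000 0.0000 0.0000
    outer loop
      vertex 0.000 0.000 11.962
      vertex 0.000 10.640 0.000
      vertex 0.000 0.000 0.000
    endloop
  endfacet
  facet normal 1.0000 0.0000 0.0000
    outer loop
      vertex 23.801 0.000 0.000
      vertex 23.801 10.640 0.000
      vertex 23.801 0.000 11.962
    endloop
  endfacet
endsolid part

The G0 Z moves step by Δz≈1.994 mm. The G1 loops shrink linearly with z, so the solid tapers from its base footprint up to z≈12. Closing with a flat bottom cap and the tapered top and triangulating gives 8 facets — a wedge (ramp): 23.8 × 10.6 mm base, rising to 12 mm along the y=0 edge and sloping linearly to z=0 at y=10.6.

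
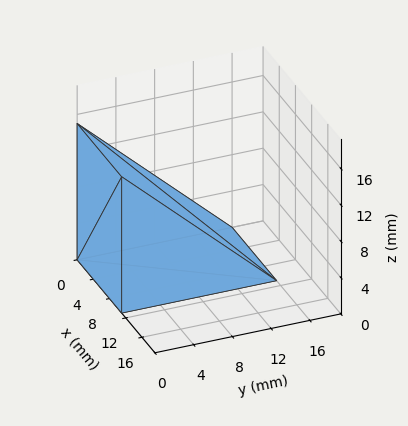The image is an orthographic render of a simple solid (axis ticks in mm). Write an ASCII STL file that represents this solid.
Reading the render: the shape is a wedge (ramp): 11 × 16 mm base, rising to 15 mm along the y=0 edge and sloping linearly to z=0 at y=16 (dimensions read to the nearest mm from the axis ticks). For the STL, each face is triangulated and given an outward normal.

solid part
  facet normal 0.0000 0.0000 -1.0000
    outer loop
      vertex 11.00 16.00 0.00
      vertex 11.00 0.00 0.00
      vertex 0.00 0.00 0.00
    endloop
  endfacet
  facet normal 0.0000 0.0000 -1.0000
    outer loop
      vertex 0.00 16.00 0.00
      vertex 11.00 16.00 0.00
      vertex 0.00 0.00 0.00
    endloop
  endfacet
  facet normal 0.0000 -1.0000 0.0000
    outer loop
      vertex 0.00 0.00 0.00
      vertex 11.00 0.00 0.00
      vertex 11.00 0.00 15.00
    endloop
  endfacet
  facet normal 0.0000 -1.0000 0.0000
    outer loop
      vertex 0.00 0.00 0.00
      vertex 11.00 0.00 15.00
      vertex 0.00 0.00 15.00
    endloop
  endfacet
  facet normal 0.0000 0.6839 0.7295
    outer loop
      vertex 0.00 0.00 15.00
      vertex 11.00 0.00 15.00
      vertex 11.00 16.00 0.00
    endloop
  endfacet
  facet normal 0.0000 0.6839 0.7295
    outer loop
      vertex 0.00 0.00 15.00
      vertex 11.00 16.00 0.00
      vertex 0.00 16.00 0.00
    endloop
  endfacet
  facet normal -1.0000 0.0000 0.0000
    outer loop
      vertex 0.00 0.00 15.00
      vertex 0.00 16.00 0.00
      vertex 0.00 0.00 0.00
    endloop
  endfacet
  facet normal 1.0000 0.0000 0.0000
    outer loop
      vertex 11.00 0.00 0.00
      vertex 11.00 16.00 0.00
      vertex 11.00 0.00 15.00
    endloop
  endfacet
endsolid part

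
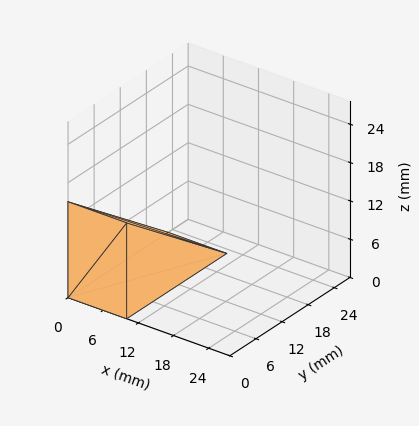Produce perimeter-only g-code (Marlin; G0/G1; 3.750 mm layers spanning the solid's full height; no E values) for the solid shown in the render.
Reading the render: the shape is a wedge (ramp): 10 × 23 mm base, rising to 15 mm along the y=0 edge and sloping linearly to z=0 at y=23 (dimensions read to the nearest mm from the axis ticks). For the g-code, the solid's height is divided into equal slices at the stated Δz and each level perimeter traced with G1 moves after a G0 lift.

; perimeter-only toolpath
G21 ; units = mm
G90 ; absolute positioning
G28 ; home
; layer 1
G0 Z3.750
G0 X0.000 Y0.000
G1 X10.000 Y0.000
G1 X10.000 Y17.250
G1 X0.000 Y17.250
G1 X0.000 Y0.000
; layer 2
G0 Z7.500
G0 X0.000 Y0.000
G1 X10.000 Y0.000
G1 X10.000 Y11.500
G1 X0.000 Y11.500
G1 X0.000 Y0.000
; layer 3
G0 Z11.250
G0 X0.000 Y0.000
G1 X10.000 Y0.000
G1 X10.000 Y5.750
G1 X0.000 Y5.750
G1 X0.000 Y0.000
M2 ; end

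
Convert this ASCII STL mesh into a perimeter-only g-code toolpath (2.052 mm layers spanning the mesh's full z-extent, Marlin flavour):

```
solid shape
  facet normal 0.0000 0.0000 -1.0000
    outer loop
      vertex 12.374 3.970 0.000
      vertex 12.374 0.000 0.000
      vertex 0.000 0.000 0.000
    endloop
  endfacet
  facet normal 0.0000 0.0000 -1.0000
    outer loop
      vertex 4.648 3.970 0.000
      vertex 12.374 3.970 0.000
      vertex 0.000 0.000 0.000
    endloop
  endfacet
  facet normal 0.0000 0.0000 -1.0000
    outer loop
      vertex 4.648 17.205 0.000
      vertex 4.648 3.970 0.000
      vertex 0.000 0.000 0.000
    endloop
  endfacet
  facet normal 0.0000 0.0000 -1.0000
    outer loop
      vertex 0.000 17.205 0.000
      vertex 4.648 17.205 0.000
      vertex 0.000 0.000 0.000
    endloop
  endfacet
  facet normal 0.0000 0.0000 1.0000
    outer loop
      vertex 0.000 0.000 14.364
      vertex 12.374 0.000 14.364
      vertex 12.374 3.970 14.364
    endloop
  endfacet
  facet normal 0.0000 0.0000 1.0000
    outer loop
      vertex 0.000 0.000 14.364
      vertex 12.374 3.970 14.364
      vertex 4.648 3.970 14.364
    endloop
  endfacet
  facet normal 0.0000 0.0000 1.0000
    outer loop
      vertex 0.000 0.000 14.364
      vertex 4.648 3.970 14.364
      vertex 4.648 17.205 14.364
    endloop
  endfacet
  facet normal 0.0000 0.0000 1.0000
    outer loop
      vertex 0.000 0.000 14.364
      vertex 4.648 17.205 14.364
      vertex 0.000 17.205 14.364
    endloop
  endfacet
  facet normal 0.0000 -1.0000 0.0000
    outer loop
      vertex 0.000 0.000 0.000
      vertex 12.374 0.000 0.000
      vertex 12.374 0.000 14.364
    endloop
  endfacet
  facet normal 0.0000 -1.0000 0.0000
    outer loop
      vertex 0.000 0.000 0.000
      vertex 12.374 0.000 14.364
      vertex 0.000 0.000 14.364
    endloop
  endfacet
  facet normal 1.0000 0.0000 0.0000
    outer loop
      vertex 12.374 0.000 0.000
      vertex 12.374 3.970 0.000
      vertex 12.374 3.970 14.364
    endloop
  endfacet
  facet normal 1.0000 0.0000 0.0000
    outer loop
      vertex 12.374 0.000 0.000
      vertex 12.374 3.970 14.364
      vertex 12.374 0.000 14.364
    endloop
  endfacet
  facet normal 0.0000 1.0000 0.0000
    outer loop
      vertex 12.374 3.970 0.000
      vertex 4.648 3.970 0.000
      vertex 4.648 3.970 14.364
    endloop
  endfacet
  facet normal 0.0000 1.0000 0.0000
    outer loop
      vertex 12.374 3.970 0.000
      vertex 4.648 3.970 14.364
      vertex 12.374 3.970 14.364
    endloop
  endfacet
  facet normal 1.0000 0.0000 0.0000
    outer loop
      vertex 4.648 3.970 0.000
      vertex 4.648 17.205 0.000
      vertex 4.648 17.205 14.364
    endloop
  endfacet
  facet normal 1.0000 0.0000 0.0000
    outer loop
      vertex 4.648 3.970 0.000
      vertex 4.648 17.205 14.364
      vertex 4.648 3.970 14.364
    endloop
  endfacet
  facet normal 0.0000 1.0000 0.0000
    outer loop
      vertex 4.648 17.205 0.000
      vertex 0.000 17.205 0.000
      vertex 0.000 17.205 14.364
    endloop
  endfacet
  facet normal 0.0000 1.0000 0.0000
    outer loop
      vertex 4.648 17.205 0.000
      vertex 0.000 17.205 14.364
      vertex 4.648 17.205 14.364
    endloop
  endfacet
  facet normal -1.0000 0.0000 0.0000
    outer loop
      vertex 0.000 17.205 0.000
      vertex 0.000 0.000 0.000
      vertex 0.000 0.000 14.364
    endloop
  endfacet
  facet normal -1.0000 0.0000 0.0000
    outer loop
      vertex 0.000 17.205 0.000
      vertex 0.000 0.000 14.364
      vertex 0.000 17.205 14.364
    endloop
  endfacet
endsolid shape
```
; perimeter-only toolpath
G21 ; units = mm
G90 ; absolute positioning
G28 ; home
; layer 1
G0 Z2.052
G0 X0.000 Y0.000
G1 X12.374 Y0.000
G1 X12.374 Y3.970
G1 X4.648 Y3.970
G1 X4.648 Y17.205
G1 X0.000 Y17.205
G1 X0.000 Y0.000
; layer 2
G0 Z4.104
G0 X0.000 Y0.000
G1 X12.374 Y0.000
G1 X12.374 Y3.970
G1 X4.648 Y3.970
G1 X4.648 Y17.205
G1 X0.000 Y17.205
G1 X0.000 Y0.000
; layer 3
G0 Z6.156
G0 X0.000 Y0.000
G1 X12.374 Y0.000
G1 X12.374 Y3.970
G1 X4.648 Y3.970
G1 X4.648 Y17.205
G1 X0.000 Y17.205
G1 X0.000 Y0.000
; layer 4
G0 Z8.208
G0 X0.000 Y0.000
G1 X12.374 Y0.000
G1 X12.374 Y3.970
G1 X4.648 Y3.970
G1 X4.648 Y17.205
G1 X0.000 Y17.205
G1 X0.000 Y0.000
; layer 5
G0 Z10.260
G0 X0.000 Y0.000
G1 X12.374 Y0.000
G1 X12.374 Y3.970
G1 X4.648 Y3.970
G1 X4.648 Y17.205
G1 X0.000 Y17.205
G1 X0.000 Y0.000
; layer 6
G0 Z12.312
G0 X0.000 Y0.000
G1 X12.374 Y0.000
G1 X12.374 Y3.970
G1 X4.648 Y3.970
G1 X4.648 Y17.205
G1 X0.000 Y17.205
G1 X0.000 Y0.000
; layer 7
G0 Z14.364
G0 X0.000 Y0.000
G1 X12.374 Y0.000
G1 X12.374 Y3.970
G1 X4.648 Y3.970
G1 X4.648 Y17.205
G1 X0.000 Y17.205
G1 X0.000 Y0.000
M2 ; end

The solid is an L-shaped prism: outer 12.4 × 17.2 mm, arm thicknesses ≈ 3.97 mm (horizontal) and 4.65 mm (vertical), extruded 14.4 mm in z. Slicing at Δz = 2.052 mm — 7 equal slices spanning the solid's height, so layer i sits at z = i·h/7 — gives 7 non-empty perimeters. Each is a 6-segment closed polygon; G0 lifts to the layer z and rapids to the start vertex, then G1 traces the edges.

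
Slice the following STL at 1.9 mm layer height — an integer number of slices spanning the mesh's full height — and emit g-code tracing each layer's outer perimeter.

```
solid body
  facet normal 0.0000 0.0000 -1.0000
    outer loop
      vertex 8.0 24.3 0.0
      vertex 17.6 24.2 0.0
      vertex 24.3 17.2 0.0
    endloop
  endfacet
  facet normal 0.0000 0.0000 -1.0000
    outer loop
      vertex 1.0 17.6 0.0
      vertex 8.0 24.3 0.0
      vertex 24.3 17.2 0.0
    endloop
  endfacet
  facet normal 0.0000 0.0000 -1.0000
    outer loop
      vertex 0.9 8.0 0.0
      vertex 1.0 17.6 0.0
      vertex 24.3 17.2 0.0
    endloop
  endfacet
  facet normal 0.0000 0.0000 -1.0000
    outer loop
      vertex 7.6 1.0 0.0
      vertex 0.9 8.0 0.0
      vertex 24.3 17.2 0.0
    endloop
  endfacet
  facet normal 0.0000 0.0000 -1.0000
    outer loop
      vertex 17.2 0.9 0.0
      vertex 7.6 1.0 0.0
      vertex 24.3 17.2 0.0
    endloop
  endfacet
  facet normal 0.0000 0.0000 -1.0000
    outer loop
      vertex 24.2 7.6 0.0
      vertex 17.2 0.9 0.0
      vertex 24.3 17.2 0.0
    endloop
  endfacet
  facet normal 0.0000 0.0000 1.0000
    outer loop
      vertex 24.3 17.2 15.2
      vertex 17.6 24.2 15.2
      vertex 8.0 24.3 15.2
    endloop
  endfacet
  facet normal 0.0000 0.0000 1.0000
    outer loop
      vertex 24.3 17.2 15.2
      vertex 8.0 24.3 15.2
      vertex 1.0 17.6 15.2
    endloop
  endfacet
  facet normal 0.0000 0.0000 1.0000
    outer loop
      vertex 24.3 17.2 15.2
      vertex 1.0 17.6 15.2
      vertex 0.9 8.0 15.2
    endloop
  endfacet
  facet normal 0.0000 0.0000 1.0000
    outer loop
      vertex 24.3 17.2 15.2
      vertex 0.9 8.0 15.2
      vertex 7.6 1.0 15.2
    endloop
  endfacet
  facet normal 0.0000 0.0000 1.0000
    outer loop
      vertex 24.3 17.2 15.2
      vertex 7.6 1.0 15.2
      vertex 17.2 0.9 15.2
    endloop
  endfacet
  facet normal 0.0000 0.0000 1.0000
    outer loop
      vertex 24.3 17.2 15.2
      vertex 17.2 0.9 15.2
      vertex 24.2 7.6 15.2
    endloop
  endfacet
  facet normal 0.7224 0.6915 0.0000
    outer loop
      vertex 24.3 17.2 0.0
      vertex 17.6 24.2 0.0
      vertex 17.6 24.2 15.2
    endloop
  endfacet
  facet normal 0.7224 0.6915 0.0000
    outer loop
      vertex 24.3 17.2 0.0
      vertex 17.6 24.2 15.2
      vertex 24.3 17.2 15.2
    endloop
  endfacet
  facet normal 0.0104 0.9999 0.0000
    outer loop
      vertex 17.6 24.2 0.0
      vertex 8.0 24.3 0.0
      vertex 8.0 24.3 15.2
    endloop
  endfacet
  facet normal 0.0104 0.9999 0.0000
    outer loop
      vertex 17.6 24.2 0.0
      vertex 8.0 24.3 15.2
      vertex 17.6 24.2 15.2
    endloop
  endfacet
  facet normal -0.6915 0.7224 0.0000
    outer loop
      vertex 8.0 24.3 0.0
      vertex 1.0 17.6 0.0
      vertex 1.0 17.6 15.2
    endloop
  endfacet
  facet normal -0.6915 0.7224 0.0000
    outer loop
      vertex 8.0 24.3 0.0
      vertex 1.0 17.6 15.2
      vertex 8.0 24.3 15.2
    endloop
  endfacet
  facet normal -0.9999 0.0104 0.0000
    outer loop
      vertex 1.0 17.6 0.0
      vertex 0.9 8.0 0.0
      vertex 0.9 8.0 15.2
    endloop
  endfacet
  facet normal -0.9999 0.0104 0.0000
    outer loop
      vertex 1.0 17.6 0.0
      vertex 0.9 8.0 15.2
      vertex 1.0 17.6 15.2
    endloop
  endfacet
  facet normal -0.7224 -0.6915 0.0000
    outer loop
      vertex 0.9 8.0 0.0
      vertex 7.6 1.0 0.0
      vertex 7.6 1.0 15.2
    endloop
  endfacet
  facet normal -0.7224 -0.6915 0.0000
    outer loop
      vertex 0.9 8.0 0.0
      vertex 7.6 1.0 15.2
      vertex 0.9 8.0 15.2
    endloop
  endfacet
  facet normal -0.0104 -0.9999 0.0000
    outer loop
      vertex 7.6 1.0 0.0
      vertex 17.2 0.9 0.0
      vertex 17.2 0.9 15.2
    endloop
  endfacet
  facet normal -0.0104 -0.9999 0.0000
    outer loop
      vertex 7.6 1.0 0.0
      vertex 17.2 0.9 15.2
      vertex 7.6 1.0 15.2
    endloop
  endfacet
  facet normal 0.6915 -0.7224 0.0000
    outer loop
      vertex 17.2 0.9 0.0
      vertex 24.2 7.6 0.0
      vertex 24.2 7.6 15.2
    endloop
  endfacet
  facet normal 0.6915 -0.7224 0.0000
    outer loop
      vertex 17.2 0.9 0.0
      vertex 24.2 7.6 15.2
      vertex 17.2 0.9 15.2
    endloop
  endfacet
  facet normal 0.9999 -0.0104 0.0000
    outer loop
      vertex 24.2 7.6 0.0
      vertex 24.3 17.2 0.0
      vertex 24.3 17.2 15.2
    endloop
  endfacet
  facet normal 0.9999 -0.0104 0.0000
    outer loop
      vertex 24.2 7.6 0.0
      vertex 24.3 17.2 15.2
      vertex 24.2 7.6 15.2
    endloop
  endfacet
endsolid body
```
; perimeter-only toolpath
G21 ; units = mm
G90 ; absolute positioning
G28 ; home
; layer 1
G0 Z1.9
G0 X24.3 Y17.2
G1 X17.6 Y24.2
G1 X8.0 Y24.3
G1 X1.0 Y17.6
G1 X0.9 Y8.0
G1 X7.6 Y1.0
G1 X17.2 Y0.9
G1 X24.2 Y7.6
G1 X24.3 Y17.2
; layer 2
G0 Z3.8
G0 X24.3 Y17.2
G1 X17.6 Y24.2
G1 X8.0 Y24.3
G1 X1.0 Y17.6
G1 X0.9 Y8.0
G1 X7.6 Y1.0
G1 X17.2 Y0.9
G1 X24.2 Y7.6
G1 X24.3 Y17.2
; layer 3
G0 Z5.7
G0 X24.3 Y17.2
G1 X17.6 Y24.2
G1 X8.0 Y24.3
G1 X1.0 Y17.6
G1 X0.9 Y8.0
G1 X7.6 Y1.0
G1 X17.2 Y0.9
G1 X24.2 Y7.6
G1 X24.3 Y17.2
; layer 4
G0 Z7.6
G0 X24.3 Y17.2
G1 X17.6 Y24.2
G1 X8.0 Y24.3
G1 X1.0 Y17.6
G1 X0.9 Y8.0
G1 X7.6 Y1.0
G1 X17.2 Y0.9
G1 X24.2 Y7.6
G1 X24.3 Y17.2
; layer 5
G0 Z9.5
G0 X24.3 Y17.2
G1 X17.6 Y24.2
G1 X8.0 Y24.3
G1 X1.0 Y17.6
G1 X0.9 Y8.0
G1 X7.6 Y1.0
G1 X17.2 Y0.9
G1 X24.2 Y7.6
G1 X24.3 Y17.2
; layer 6
G0 Z11.4
G0 X24.3 Y17.2
G1 X17.6 Y24.2
G1 X8.0 Y24.3
G1 X1.0 Y17.6
G1 X0.9 Y8.0
G1 X7.6 Y1.0
G1 X17.2 Y0.9
G1 X24.2 Y7.6
G1 X24.3 Y17.2
; layer 7
G0 Z13.3
G0 X24.3 Y17.2
G1 X17.6 Y24.2
G1 X8.0 Y24.3
G1 X1.0 Y17.6
G1 X0.9 Y8.0
G1 X7.6 Y1.0
G1 X17.2 Y0.9
G1 X24.2 Y7.6
G1 X24.3 Y17.2
; layer 8
G0 Z15.2
G0 X24.3 Y17.2
G1 X17.6 Y24.2
G1 X8.0 Y24.3
G1 X1.0 Y17.6
G1 X0.9 Y8.0
G1 X7.6 Y1.0
G1 X17.2 Y0.9
G1 X24.2 Y7.6
G1 X24.3 Y17.2
M2 ; end

The solid is a regular 8-sided prism (a cylinder approximated with 8 flat sides), circumscribed radius ≈ 12.6 mm, height ≈ 15.2 mm. Slicing at Δz = 1.9 mm — 8 equal slices spanning the solid's height, so layer i sits at z = i·h/8 — gives 8 non-empty perimeters. Each is a 8-segment closed polygon; G0 lifts to the layer z and rapids to the start vertex, then G1 traces the edges.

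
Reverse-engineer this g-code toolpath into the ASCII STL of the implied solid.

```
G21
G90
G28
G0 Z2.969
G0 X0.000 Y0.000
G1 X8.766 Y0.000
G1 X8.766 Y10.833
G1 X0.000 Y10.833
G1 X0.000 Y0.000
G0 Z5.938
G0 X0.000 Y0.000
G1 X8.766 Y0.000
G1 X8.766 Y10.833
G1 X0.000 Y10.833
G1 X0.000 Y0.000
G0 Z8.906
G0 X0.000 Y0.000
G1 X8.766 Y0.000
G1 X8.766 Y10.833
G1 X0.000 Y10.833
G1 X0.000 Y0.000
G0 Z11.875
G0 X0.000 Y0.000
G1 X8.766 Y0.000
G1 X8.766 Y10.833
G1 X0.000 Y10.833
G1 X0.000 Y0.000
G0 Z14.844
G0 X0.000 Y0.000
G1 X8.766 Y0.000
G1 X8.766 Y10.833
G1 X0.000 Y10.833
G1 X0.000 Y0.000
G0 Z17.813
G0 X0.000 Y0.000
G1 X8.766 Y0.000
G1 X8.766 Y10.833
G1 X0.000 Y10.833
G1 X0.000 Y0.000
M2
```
solid part
  facet normal 0.0000 0.0000 -1.0000
    outer loop
      vertex 8.766 10.833 0.000
      vertex 8.766 0.000 0.000
      vertex 0.000 0.000 0.000
    endloop
  endfacet
  facet normal 0.0000 0.0000 -1.0000
    outer loop
      vertex 0.000 10.833 0.000
      vertex 8.766 10.833 0.000
      vertex 0.000 0.000 0.000
    endloop
  endfacet
  facet normal 0.0000 0.0000 1.0000
    outer loop
      vertex 0.000 0.000 17.813
      vertex 8.766 0.000 17.813
      vertex 8.766 10.833 17.813
    endloop
  endfacet
  facet normal 0.0000 0.0000 1.0000
    outer loop
      vertex 0.000 0.000 17.813
      vertex 8.766 10.833 17.813
      vertex 0.000 10.833 17.813
    endloop
  endfacet
  facet normal 0.0000 -1.0000 0.0000
    outer loop
      vertex 0.000 0.000 0.000
      vertex 8.766 0.000 0.000
      vertex 8.766 0.000 17.813
    endloop
  endfacet
  facet normal 0.0000 -1.0000 0.0000
    outer loop
      vertex 0.000 0.000 0.000
      vertex 8.766 0.000 17.813
      vertex 0.000 0.000 17.813
    endloop
  endfacet
  facet normal 0.0000 1.0000 0.0000
    outer loop
      vertex 8.766 10.833 17.813
      vertex 8.766 10.833 0.000
      vertex 0.000 10.833 0.000
    endloop
  endfacet
  facet normal 0.0000 1.0000 0.0000
    outer loop
      vertex 0.000 10.833 17.813
      vertex 8.766 10.833 17.813
      vertex 0.000 10.833 0.000
    endloop
  endfacet
  facet normal -1.0000 0.0000 0.0000
    outer loop
      vertex 0.000 10.833 17.813
      vertex 0.000 10.833 0.000
      vertex 0.000 0.000 0.000
    endloop
  endfacet
  facet normal -1.0000 0.0000 0.0000
    outer loop
      vertex 0.000 0.000 17.813
      vertex 0.000 10.833 17.813
      vertex 0.000 0.000 0.000
    endloop
  endfacet
  facet normal 1.0000 0.0000 0.0000
    outer loop
      vertex 8.766 0.000 0.000
      vertex 8.766 10.833 0.000
      vertex 8.766 10.833 17.813
    endloop
  endfacet
  facet normal 1.0000 0.0000 0.0000
    outer loop
      vertex 8.766 0.000 0.000
      vertex 8.766 10.833 17.813
      vertex 8.766 0.000 17.813
    endloop
  endfacet
endsolid part

The G0 Z moves step by Δz≈2.969 mm. Every layer's G1 loop is the same polygon, so the solid is a straight extrusion of it from z=0 to z≈17.8. Closing with flat bottom and top caps and triangulating gives 12 facets — a rectangular box, roughly 8.77 × 10.8 mm footprint and 17.8 mm tall.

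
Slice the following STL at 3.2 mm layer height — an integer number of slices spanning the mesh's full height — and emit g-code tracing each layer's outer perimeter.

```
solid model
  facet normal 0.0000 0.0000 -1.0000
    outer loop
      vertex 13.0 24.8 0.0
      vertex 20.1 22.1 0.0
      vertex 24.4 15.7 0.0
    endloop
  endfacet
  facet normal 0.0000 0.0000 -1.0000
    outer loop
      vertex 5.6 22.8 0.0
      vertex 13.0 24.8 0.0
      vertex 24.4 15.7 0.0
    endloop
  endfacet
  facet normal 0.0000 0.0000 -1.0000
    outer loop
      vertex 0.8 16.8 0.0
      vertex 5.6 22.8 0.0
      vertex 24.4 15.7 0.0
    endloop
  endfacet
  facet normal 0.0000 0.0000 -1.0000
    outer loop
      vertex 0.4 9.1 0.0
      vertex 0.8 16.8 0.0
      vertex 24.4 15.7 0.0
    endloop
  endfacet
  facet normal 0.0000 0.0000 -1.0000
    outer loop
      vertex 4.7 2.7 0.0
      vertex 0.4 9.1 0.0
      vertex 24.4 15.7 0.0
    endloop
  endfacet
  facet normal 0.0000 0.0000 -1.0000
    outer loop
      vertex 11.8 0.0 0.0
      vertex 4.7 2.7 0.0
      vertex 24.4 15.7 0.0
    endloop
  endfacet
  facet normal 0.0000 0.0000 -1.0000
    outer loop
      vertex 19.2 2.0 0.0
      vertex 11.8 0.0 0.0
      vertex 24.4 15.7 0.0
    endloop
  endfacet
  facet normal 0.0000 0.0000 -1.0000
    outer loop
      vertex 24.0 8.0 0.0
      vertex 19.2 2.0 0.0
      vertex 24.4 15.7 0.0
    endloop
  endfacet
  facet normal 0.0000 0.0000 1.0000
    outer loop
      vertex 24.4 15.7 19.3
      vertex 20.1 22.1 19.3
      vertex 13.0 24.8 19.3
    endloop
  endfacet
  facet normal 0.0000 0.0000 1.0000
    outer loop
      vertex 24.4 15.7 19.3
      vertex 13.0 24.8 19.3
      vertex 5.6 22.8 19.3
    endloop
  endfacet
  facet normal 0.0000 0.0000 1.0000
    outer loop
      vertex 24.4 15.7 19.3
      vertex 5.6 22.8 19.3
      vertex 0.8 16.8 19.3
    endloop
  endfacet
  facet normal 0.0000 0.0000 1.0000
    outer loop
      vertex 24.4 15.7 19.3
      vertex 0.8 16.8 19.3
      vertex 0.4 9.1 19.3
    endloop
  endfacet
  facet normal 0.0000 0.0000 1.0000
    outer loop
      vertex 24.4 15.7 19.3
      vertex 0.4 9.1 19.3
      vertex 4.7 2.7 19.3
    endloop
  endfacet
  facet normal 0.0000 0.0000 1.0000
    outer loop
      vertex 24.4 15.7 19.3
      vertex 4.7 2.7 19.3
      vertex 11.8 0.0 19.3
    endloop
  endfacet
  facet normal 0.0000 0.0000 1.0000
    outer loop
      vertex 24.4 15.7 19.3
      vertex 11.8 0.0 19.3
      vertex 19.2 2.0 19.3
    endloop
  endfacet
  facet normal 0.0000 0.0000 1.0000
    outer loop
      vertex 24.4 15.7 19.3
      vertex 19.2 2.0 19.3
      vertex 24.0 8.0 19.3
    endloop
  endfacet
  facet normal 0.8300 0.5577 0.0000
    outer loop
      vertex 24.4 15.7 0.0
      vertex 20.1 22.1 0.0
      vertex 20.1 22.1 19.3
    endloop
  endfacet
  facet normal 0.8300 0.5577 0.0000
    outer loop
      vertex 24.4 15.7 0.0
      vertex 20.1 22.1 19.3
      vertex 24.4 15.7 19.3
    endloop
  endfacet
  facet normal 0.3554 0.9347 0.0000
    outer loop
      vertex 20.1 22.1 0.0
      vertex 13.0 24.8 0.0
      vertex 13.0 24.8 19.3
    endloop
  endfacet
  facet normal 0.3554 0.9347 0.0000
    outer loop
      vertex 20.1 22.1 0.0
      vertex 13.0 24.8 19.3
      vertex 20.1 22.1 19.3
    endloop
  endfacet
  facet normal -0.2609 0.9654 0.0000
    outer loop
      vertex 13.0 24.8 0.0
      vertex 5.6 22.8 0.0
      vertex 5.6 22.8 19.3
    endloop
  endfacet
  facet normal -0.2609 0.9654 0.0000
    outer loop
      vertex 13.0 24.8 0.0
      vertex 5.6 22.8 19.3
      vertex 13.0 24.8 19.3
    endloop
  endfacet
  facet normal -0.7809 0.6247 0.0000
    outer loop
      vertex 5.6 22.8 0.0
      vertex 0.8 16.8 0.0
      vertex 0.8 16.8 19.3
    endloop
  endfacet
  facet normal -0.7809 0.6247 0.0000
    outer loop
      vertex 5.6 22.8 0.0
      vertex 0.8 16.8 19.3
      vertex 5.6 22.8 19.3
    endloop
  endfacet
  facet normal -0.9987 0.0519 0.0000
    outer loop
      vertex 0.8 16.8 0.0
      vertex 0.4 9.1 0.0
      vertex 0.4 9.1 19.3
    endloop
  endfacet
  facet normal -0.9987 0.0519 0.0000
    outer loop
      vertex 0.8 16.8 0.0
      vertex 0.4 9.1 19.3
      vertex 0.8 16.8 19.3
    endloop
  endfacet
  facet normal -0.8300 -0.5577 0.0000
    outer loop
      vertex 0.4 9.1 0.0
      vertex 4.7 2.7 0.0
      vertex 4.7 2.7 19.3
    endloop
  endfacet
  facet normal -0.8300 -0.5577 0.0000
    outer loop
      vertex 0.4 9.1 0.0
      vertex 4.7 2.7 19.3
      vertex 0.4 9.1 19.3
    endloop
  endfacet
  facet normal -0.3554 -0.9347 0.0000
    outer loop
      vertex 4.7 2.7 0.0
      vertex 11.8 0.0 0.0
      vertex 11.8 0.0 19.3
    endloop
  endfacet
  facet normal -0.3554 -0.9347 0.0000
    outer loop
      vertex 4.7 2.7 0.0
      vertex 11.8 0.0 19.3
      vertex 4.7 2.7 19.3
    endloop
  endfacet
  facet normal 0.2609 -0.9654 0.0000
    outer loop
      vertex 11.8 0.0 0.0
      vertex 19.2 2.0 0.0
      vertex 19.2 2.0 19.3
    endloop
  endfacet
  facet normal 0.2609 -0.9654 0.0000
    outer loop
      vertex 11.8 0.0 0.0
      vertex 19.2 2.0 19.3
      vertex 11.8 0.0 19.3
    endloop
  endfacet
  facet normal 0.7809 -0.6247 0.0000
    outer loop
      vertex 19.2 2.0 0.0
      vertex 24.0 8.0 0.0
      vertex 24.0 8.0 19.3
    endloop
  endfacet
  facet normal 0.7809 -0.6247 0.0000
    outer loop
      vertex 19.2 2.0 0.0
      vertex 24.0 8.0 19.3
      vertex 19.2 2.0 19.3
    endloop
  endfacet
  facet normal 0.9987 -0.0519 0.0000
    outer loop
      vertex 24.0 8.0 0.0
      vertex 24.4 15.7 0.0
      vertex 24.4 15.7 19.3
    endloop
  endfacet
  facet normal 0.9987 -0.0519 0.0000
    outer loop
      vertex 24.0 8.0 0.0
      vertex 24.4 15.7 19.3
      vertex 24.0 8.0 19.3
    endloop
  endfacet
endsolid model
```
; perimeter-only toolpath
G21 ; units = mm
G90 ; absolute positioning
G28 ; home
; layer 1
G0 Z3.2
G0 X24.4 Y15.7
G1 X20.1 Y22.1
G1 X13.0 Y24.8
G1 X5.6 Y22.8
G1 X0.8 Y16.8
G1 X0.4 Y9.1
G1 X4.7 Y2.7
G1 X11.8 Y0.0
G1 X19.2 Y2.0
G1 X24.0 Y8.0
G1 X24.4 Y15.7
; layer 2
G0 Z6.4
G0 X24.4 Y15.7
G1 X20.1 Y22.1
G1 X13.0 Y24.8
G1 X5.6 Y22.8
G1 X0.8 Y16.8
G1 X0.4 Y9.1
G1 X4.7 Y2.7
G1 X11.8 Y0.0
G1 X19.2 Y2.0
G1 X24.0 Y8.0
G1 X24.4 Y15.7
; layer 3
G0 Z9.7
G0 X24.4 Y15.7
G1 X20.1 Y22.1
G1 X13.0 Y24.8
G1 X5.6 Y22.8
G1 X0.8 Y16.8
G1 X0.4 Y9.1
G1 X4.7 Y2.7
G1 X11.8 Y0.0
G1 X19.2 Y2.0
G1 X24.0 Y8.0
G1 X24.4 Y15.7
; layer 4
G0 Z12.9
G0 X24.4 Y15.7
G1 X20.1 Y22.1
G1 X13.0 Y24.8
G1 X5.6 Y22.8
G1 X0.8 Y16.8
G1 X0.4 Y9.1
G1 X4.7 Y2.7
G1 X11.8 Y0.0
G1 X19.2 Y2.0
G1 X24.0 Y8.0
G1 X24.4 Y15.7
; layer 5
G0 Z16.1
G0 X24.4 Y15.7
G1 X20.1 Y22.1
G1 X13.0 Y24.8
G1 X5.6 Y22.8
G1 X0.8 Y16.8
G1 X0.4 Y9.1
G1 X4.7 Y2.7
G1 X11.8 Y0.0
G1 X19.2 Y2.0
G1 X24.0 Y8.0
G1 X24.4 Y15.7
; layer 6
G0 Z19.3
G0 X24.4 Y15.7
G1 X20.1 Y22.1
G1 X13.0 Y24.8
G1 X5.6 Y22.8
G1 X0.8 Y16.8
G1 X0.4 Y9.1
G1 X4.7 Y2.7
G1 X11.8 Y0.0
G1 X19.2 Y2.0
G1 X24.0 Y8.0
G1 X24.4 Y15.7
M2 ; end

The solid is a regular 10-sided prism (a cylinder approximated with 10 flat sides), circumscribed radius ≈ 12.4 mm, height ≈ 19.3 mm. Slicing at Δz = 3.2 mm — 6 equal slices spanning the solid's height, so layer i sits at z = i·h/6 — gives 6 non-empty perimeters. Each is a 10-segment closed polygon; G0 lifts to the layer z and rapids to the start vertex, then G1 traces the edges.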